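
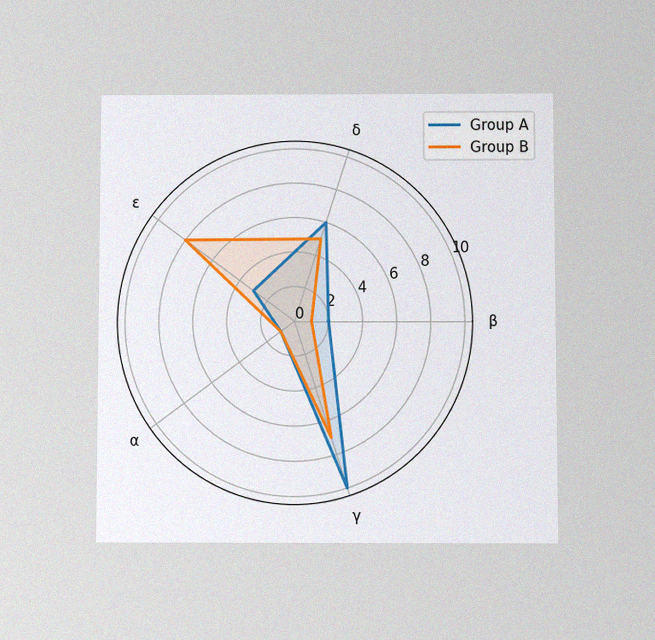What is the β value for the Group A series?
The chart is viewed at a slight angle, with some photo noise. On the β axis, Group A reaches 2.

2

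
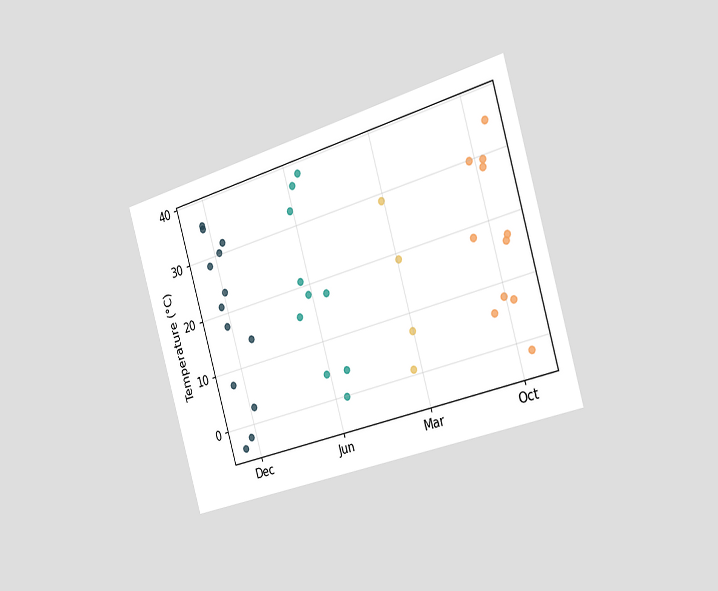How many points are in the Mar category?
4

The chart is tilted about 16° counter-clockwise and viewed slightly from the right. Counting the markers in the Mar column gives 4.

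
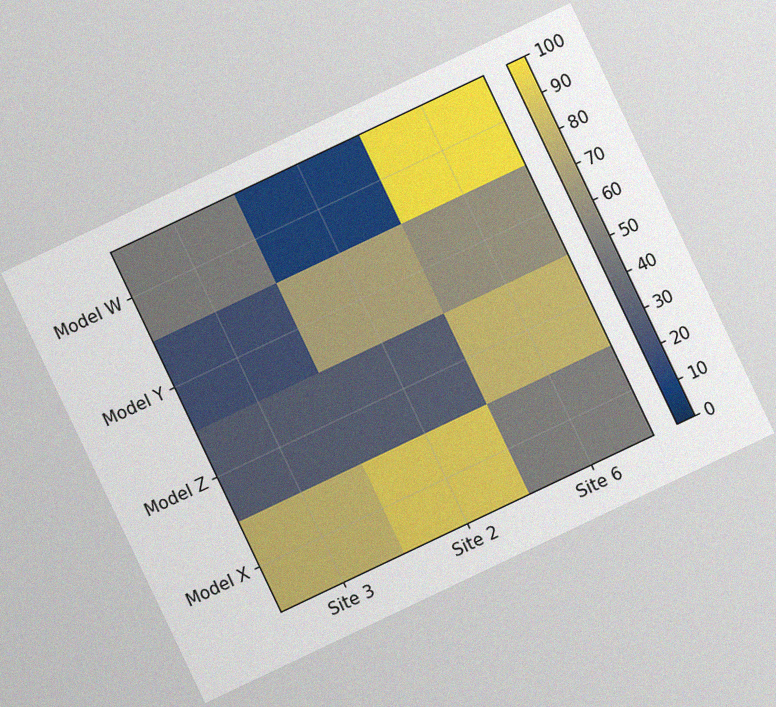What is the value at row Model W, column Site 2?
The chart is tilted about 25° counter-clockwise, with some photo noise. Matching cell (Model W, Site 2) against the colorbar gives 10.

10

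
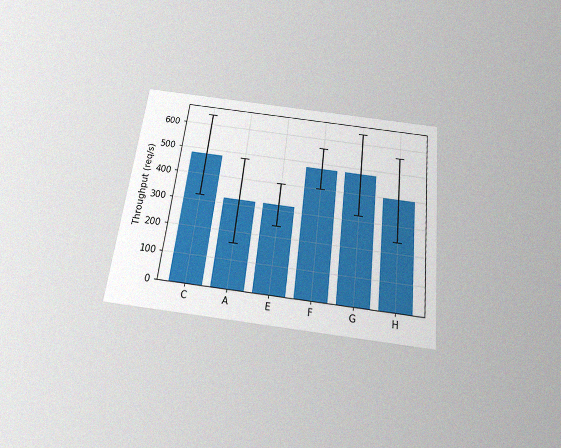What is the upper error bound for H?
The chart is tilted about 7° clockwise and viewed slightly from below, with some photo noise. The H bar's upper whisker reaches 560req/s.

560req/s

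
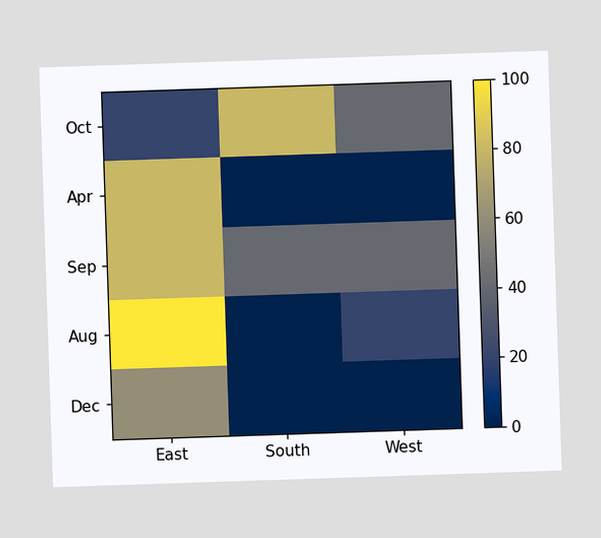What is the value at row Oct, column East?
20

Matching cell (Oct, East) against the colorbar gives 20.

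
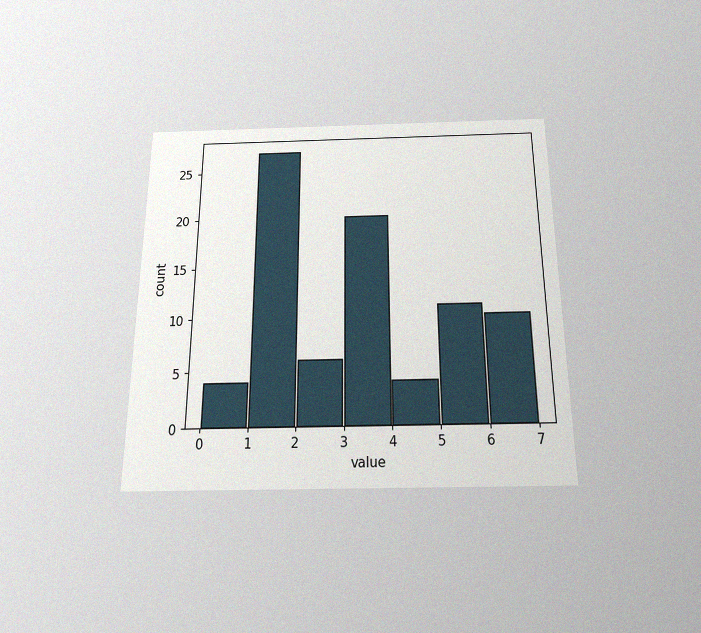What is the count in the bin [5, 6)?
11

The chart is viewed slightly from below, with some photo noise. The [5, 6) bin has height 11.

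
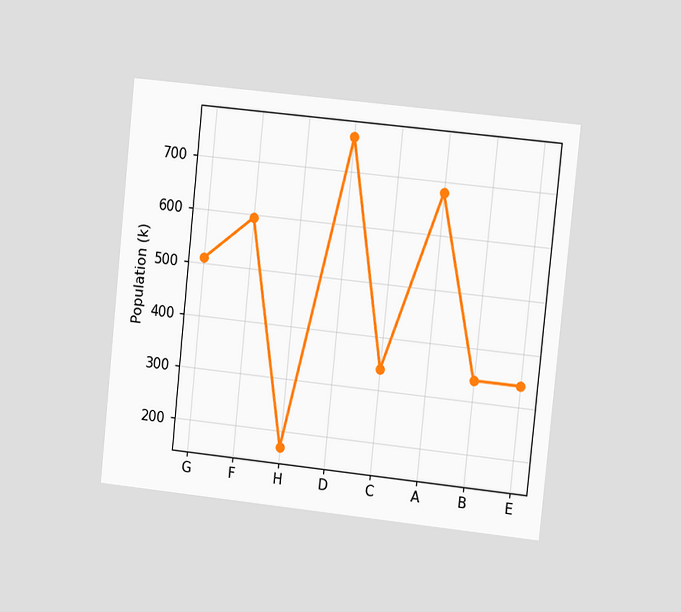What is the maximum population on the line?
The chart is tilted about 6° clockwise and viewed slightly from the right. The highest point is at D, and reading across to the y-axis gives 765k.

765k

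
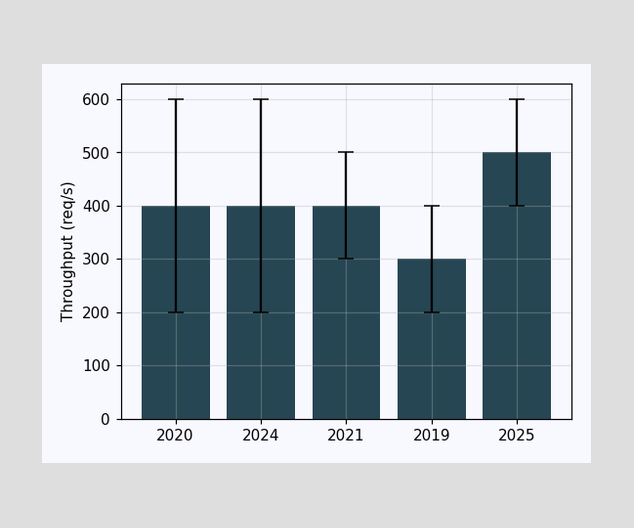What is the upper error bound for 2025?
600req/s

The 2025 bar's upper whisker reaches 600req/s.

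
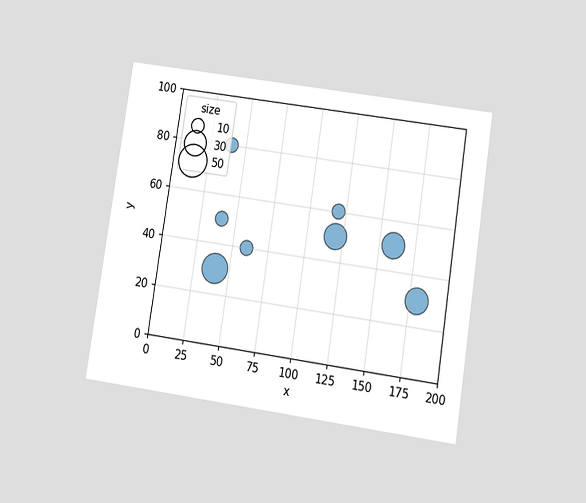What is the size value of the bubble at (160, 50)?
The chart is tilted about 9° clockwise and viewed slightly from below. Matching the bubble at (160, 50) against the size legend gives 30.

30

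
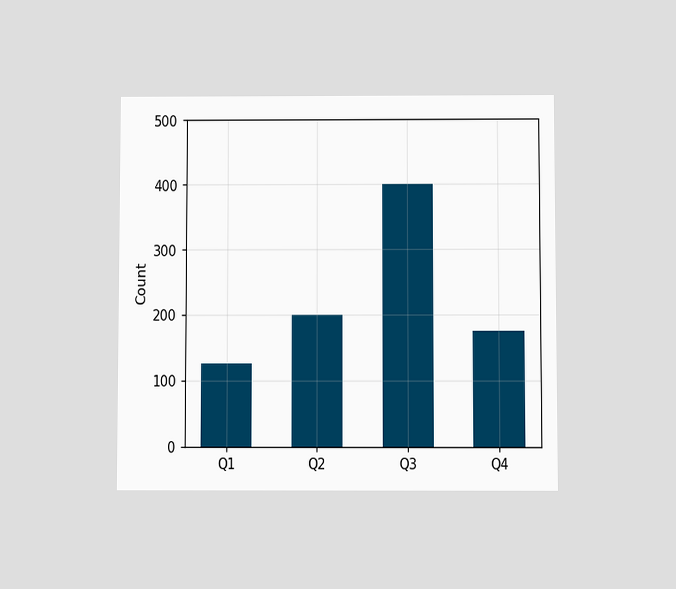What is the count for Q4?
175

The chart is viewed slightly from below. Reading along the chart's y-axis, the Q4 bar reaches 175.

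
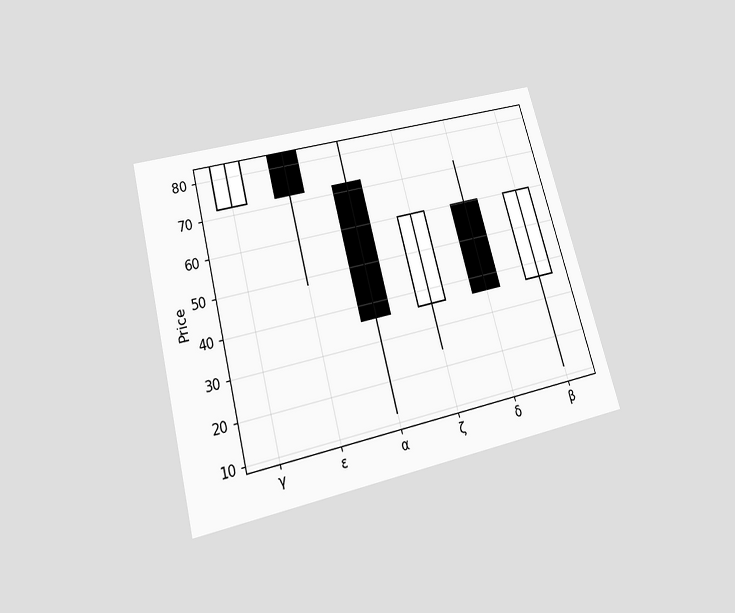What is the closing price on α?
36

The chart is tilted about 15° counter-clockwise and viewed slightly from below. The α candle closes at 36.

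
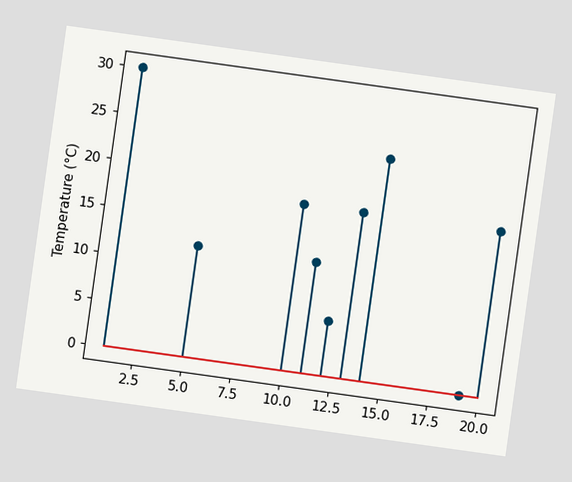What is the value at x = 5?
12°C

The chart is tilted about 8° clockwise. The stem at x=5 reaches 12°C.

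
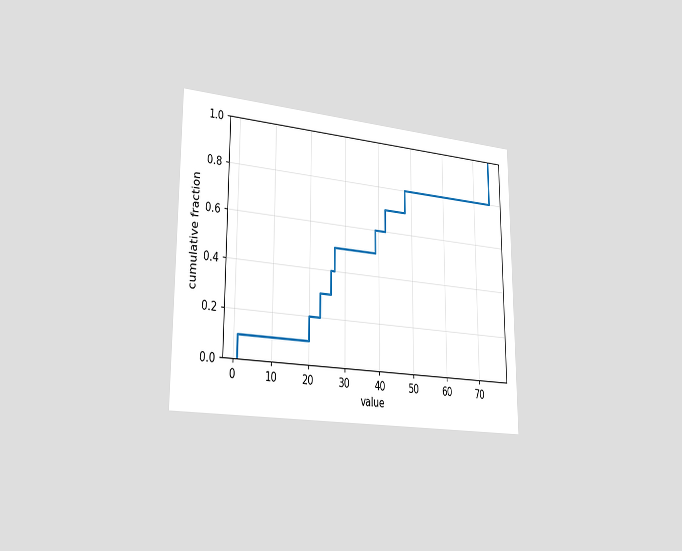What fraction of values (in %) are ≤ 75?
The chart is viewed slightly from the left. At x=75 the ECDF step is at 100%.

100%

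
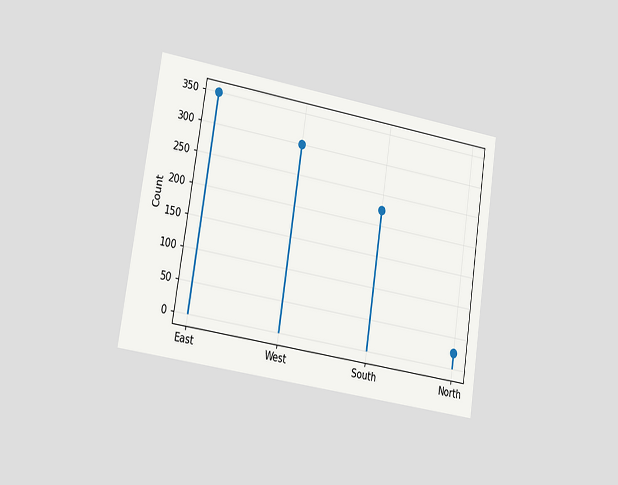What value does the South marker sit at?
The chart is tilted about 9° clockwise and viewed slightly from the left. The South marker sits at 225.

225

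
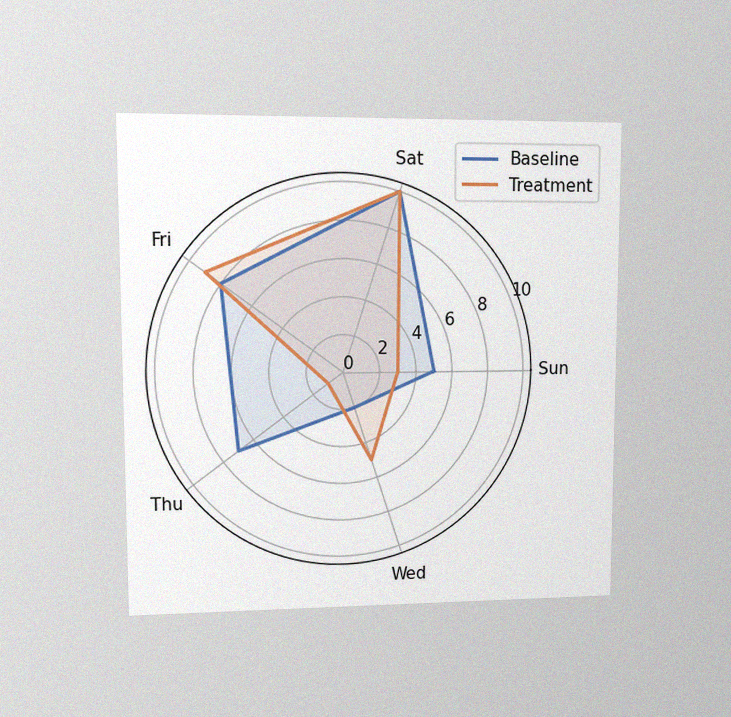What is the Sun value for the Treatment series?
The chart is viewed at a slight angle, with some photo noise. On the Sun axis, Treatment reaches 3.

3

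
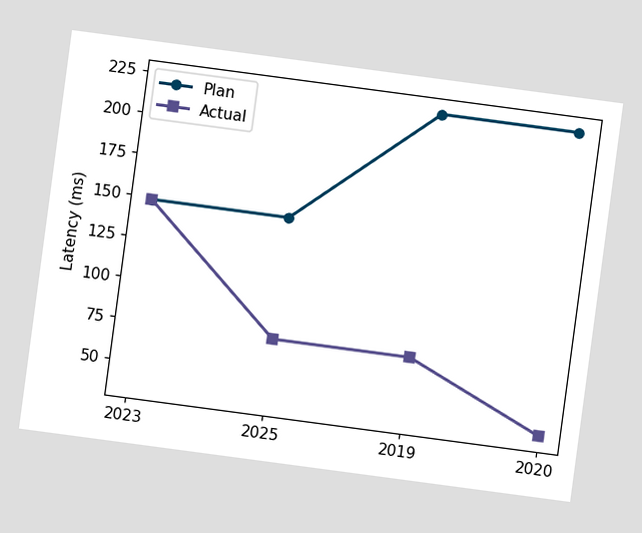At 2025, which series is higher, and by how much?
The chart is tilted about 8° clockwise. At 2025, Plan sits above the other line by 74ms.

Plan, by 74ms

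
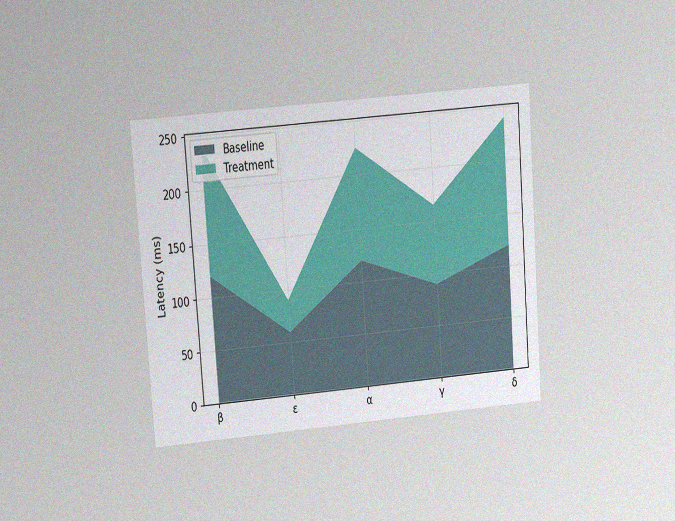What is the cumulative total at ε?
The chart is tilted about 4° counter-clockwise and viewed at a slight angle, with some photo noise. The stacked total at ε reaches 90ms.

90ms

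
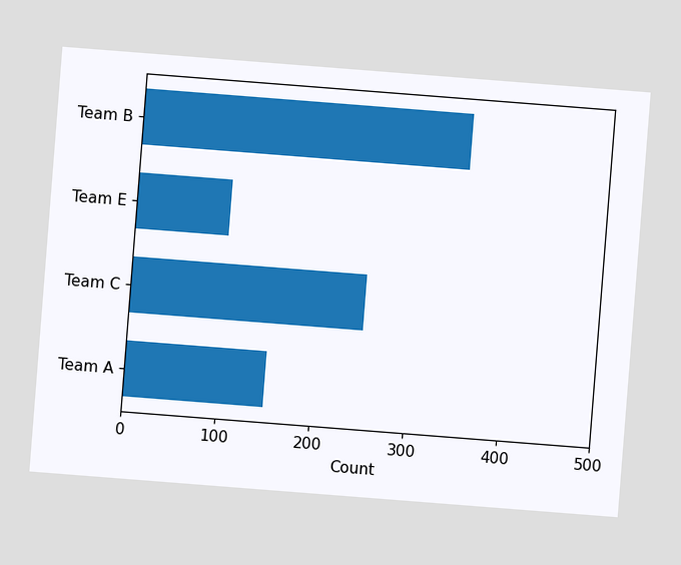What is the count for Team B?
The chart is tilted about 4° clockwise. Reading along the chart's x-axis, the Team B bar reaches 350.

350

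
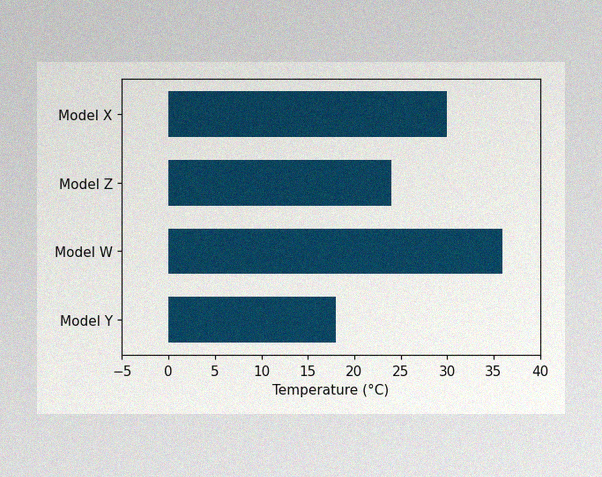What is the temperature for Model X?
The image has some photo noise and uneven lighting. Reading along the chart's x-axis, the Model X bar reaches 30°C.

30°C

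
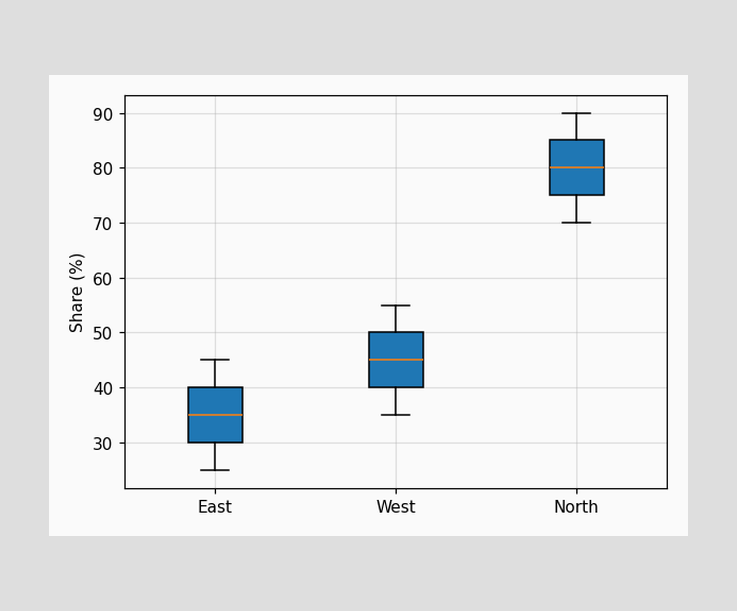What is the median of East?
35%

The median line in the East box sits at 35%.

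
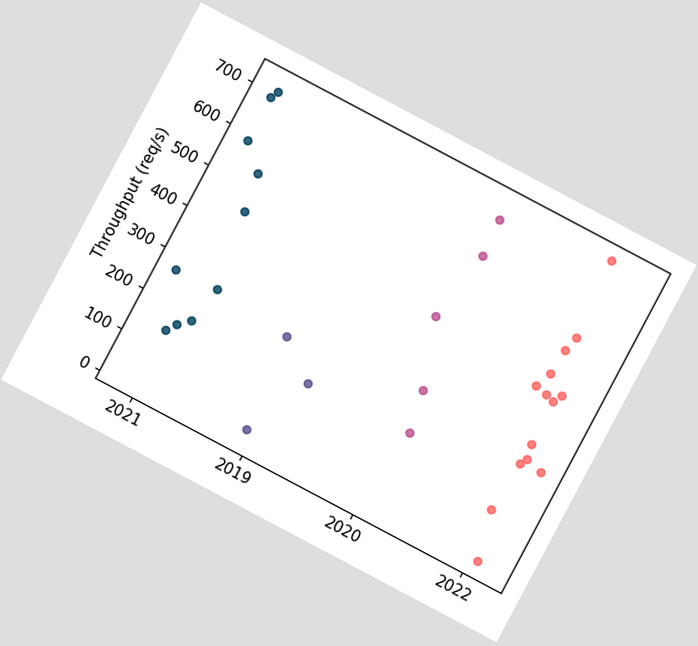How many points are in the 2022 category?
The chart is tilted about 28° clockwise. Counting the markers in the 2022 column gives 14.

14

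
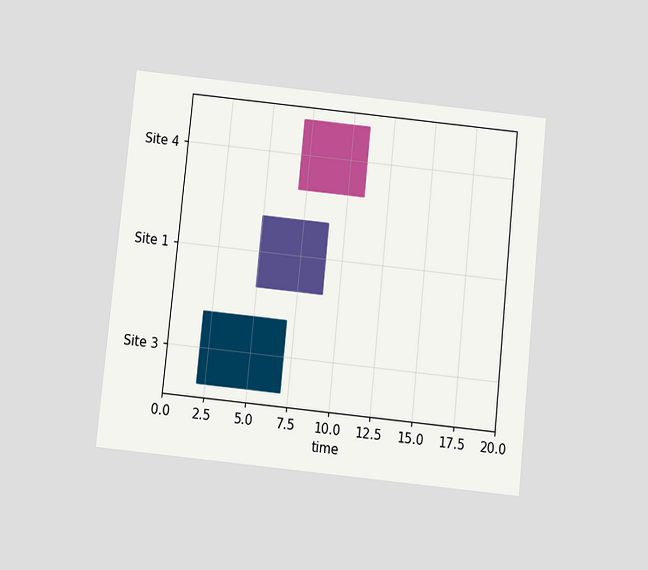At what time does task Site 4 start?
The chart is tilted about 6° clockwise and viewed slightly from below. The Site 4 bar begins at t=7.

7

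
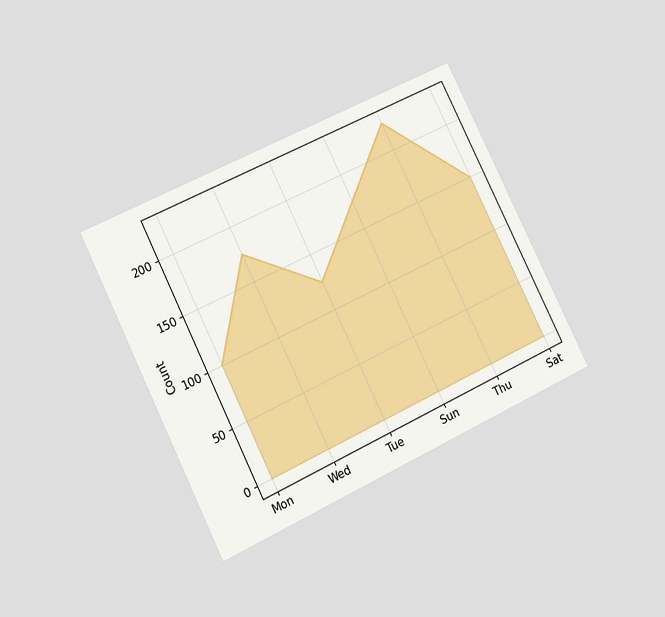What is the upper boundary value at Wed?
The chart is tilted about 26° counter-clockwise and viewed at a slight angle. At Wed the upper boundary is at 175.

175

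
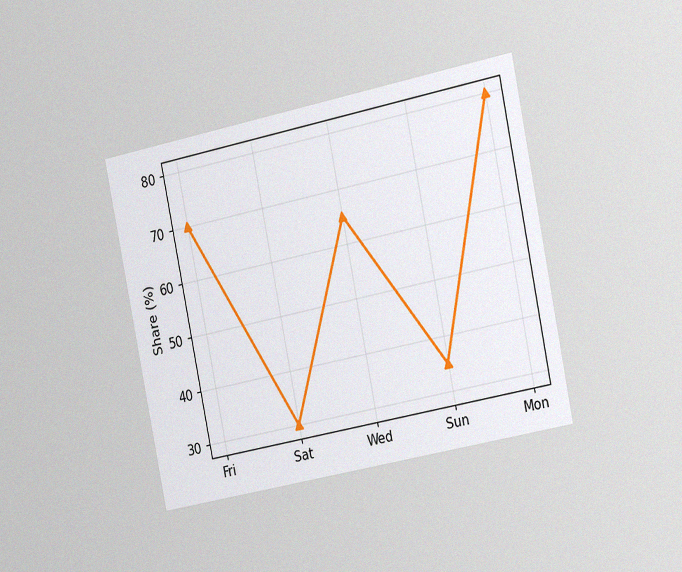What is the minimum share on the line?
30%

The chart is tilted about 12° counter-clockwise and viewed slightly from the right, with some photo noise. The lowest point is at Sat, and reading across to the y-axis gives 30%.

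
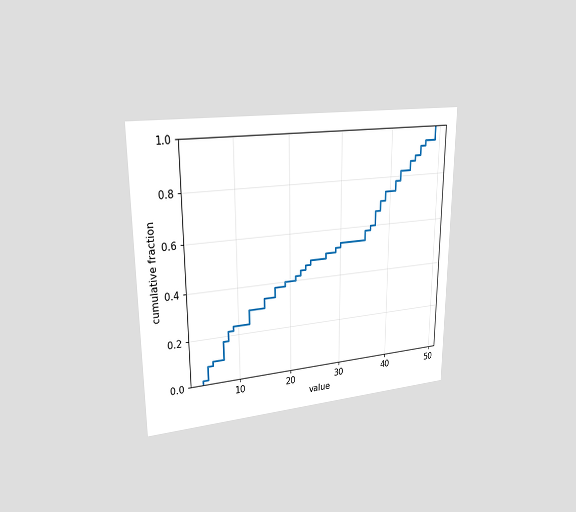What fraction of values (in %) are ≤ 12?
30%

The chart is viewed at a slight angle. At x=12 the ECDF step is at 30%.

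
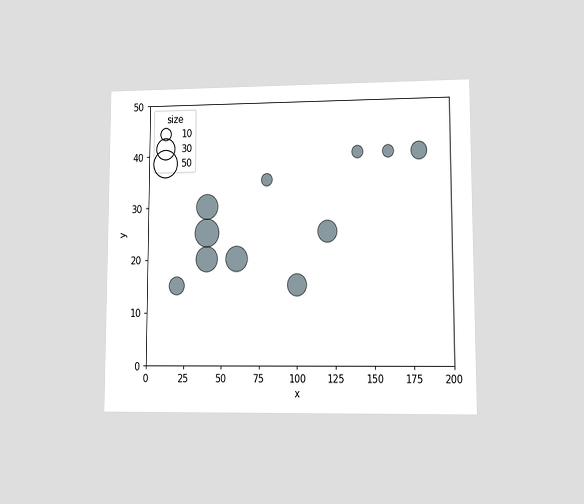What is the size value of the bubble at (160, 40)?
The chart is viewed at a slight angle. Matching the bubble at (160, 40) against the size legend gives 10.

10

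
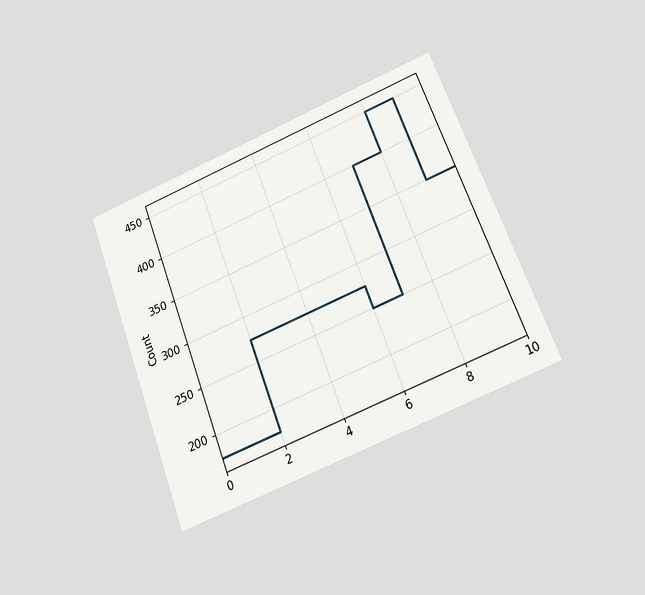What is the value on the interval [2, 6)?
275

The chart is tilted about 20° counter-clockwise and viewed at a slight angle. On [2, 6) the step sits at 275.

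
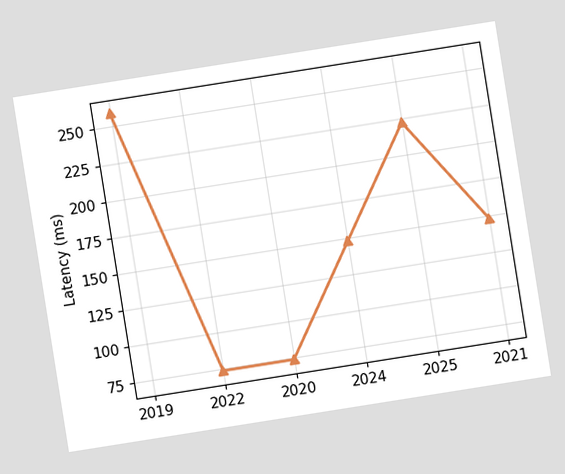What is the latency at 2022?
The chart is tilted about 9° counter-clockwise. At 2022, the line is at 74ms.

74ms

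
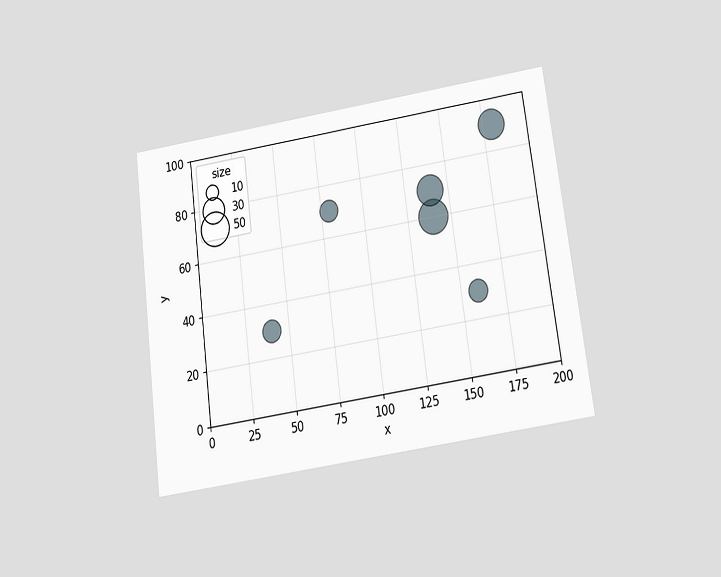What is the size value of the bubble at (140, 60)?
50

The chart is tilted about 7° counter-clockwise and viewed slightly from below. Matching the bubble at (140, 60) against the size legend gives 50.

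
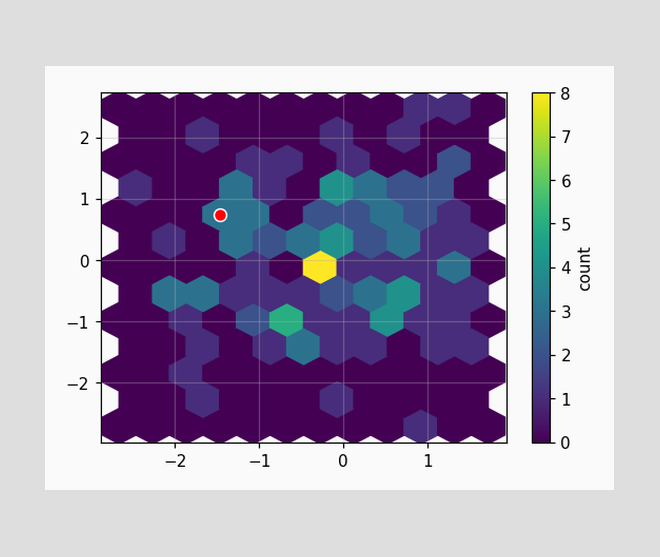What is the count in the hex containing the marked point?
The marked hex reads 3 on the colorbar.

3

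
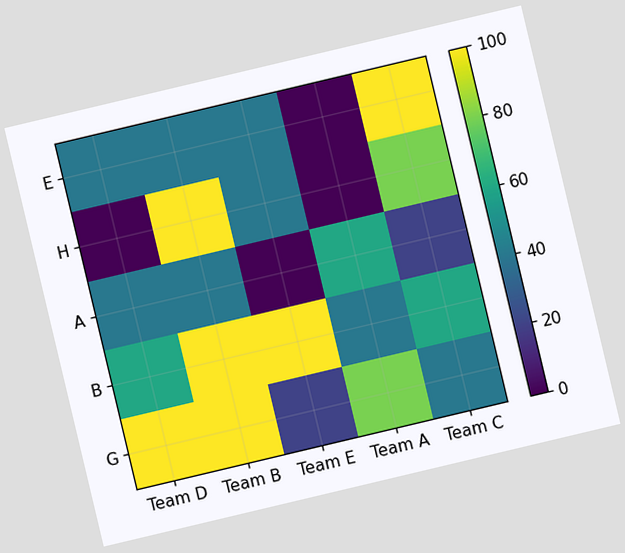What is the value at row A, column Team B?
The chart is tilted about 13° counter-clockwise. Matching cell (A, Team B) against the colorbar gives 40.

40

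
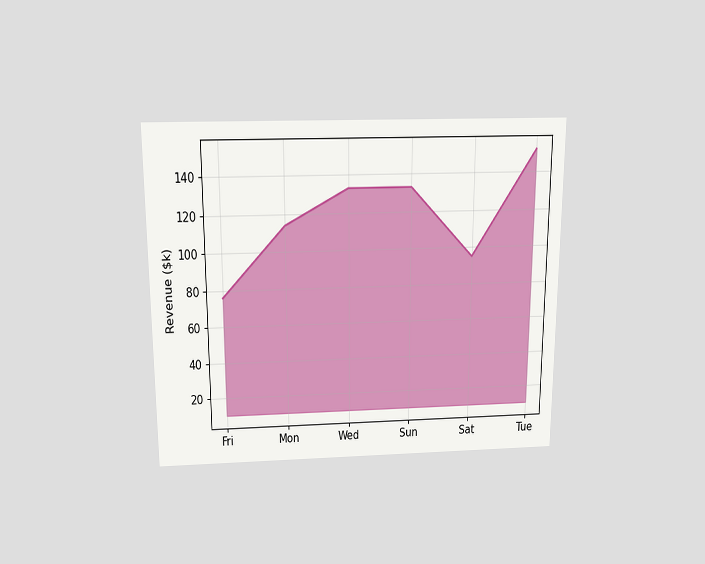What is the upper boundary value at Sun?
The chart is viewed slightly from above. At Sun the upper boundary is at $133k.

$133k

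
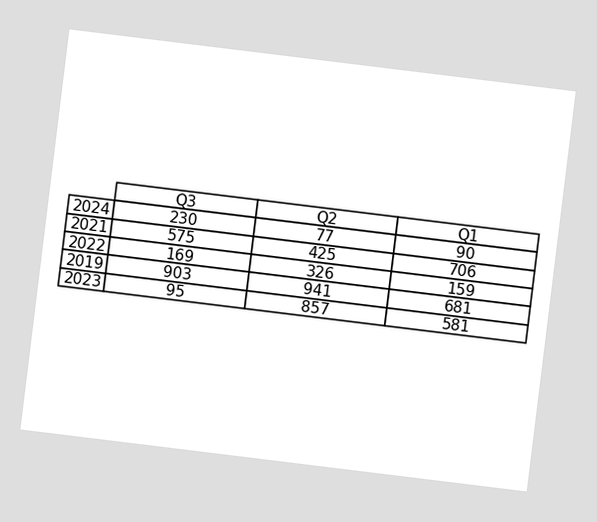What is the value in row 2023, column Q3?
95

The chart is tilted about 7° clockwise. The (2023, Q3) cell reads 95.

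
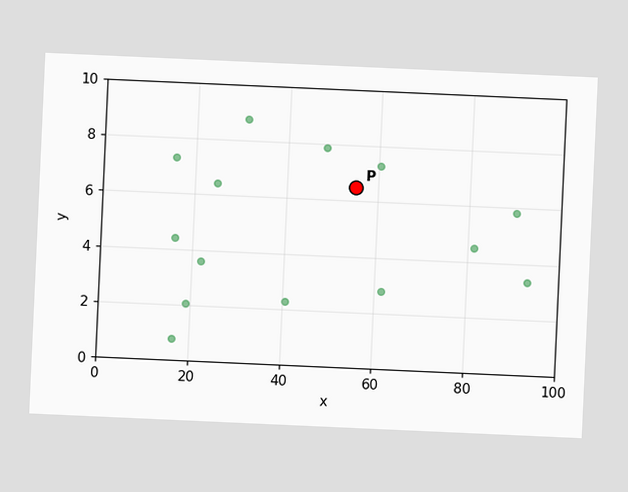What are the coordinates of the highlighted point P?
The chart is tilted about 3° clockwise. Following the gridlines from P to each axis, P sits at (55, 6.5).

(55, 6.5)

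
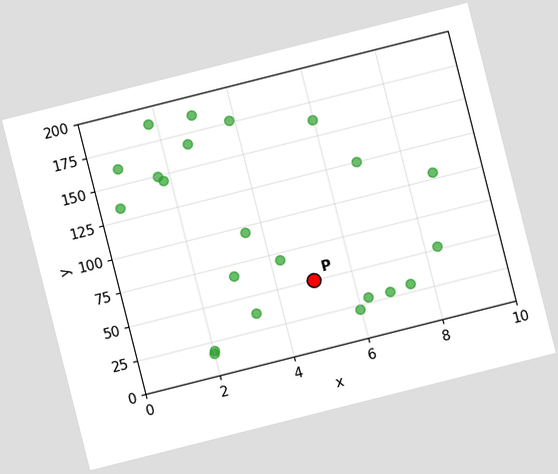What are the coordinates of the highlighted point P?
(5, 50)

The chart is tilted about 14° counter-clockwise. Following the gridlines from P to each axis, P sits at (5, 50).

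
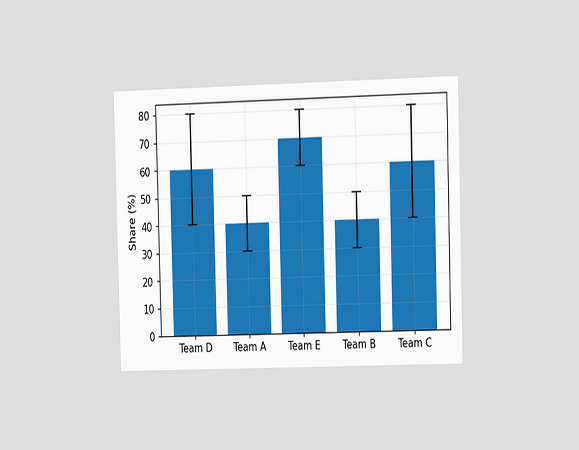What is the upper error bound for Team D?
The chart is viewed at a slight angle. The Team D bar's upper whisker reaches 80%.

80%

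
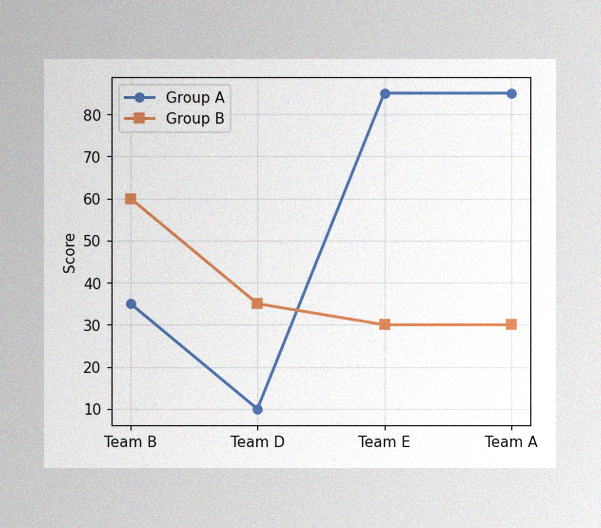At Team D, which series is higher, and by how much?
The image has some photo noise and uneven lighting. At Team D, Group B sits above the other line by 25.

Group B, by 25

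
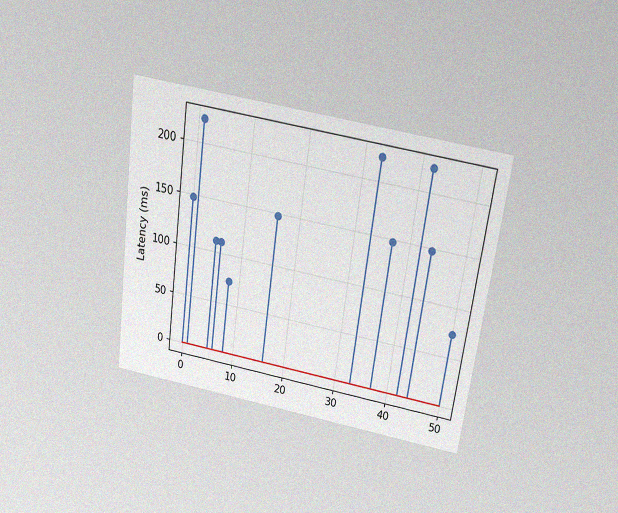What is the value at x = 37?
The chart is tilted about 8° clockwise and viewed slightly from above, with some photo noise. The stem at x=37 reaches 148ms.

148ms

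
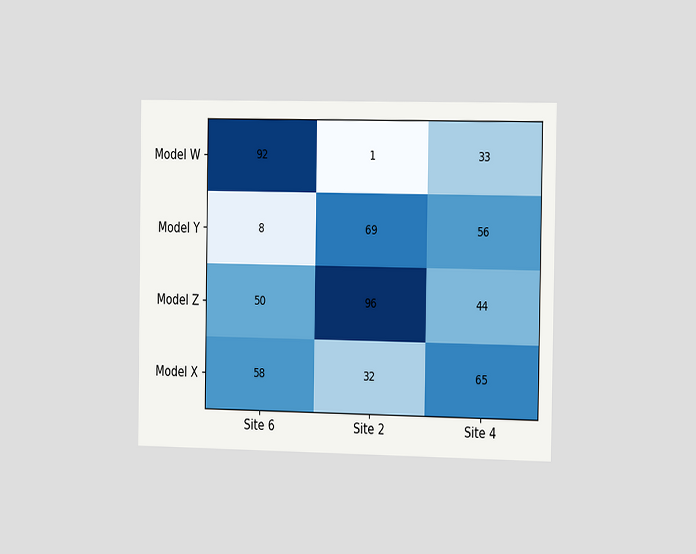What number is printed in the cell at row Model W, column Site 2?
The chart is viewed slightly from the right. The (Model W, Site 2) cell reads 1.

1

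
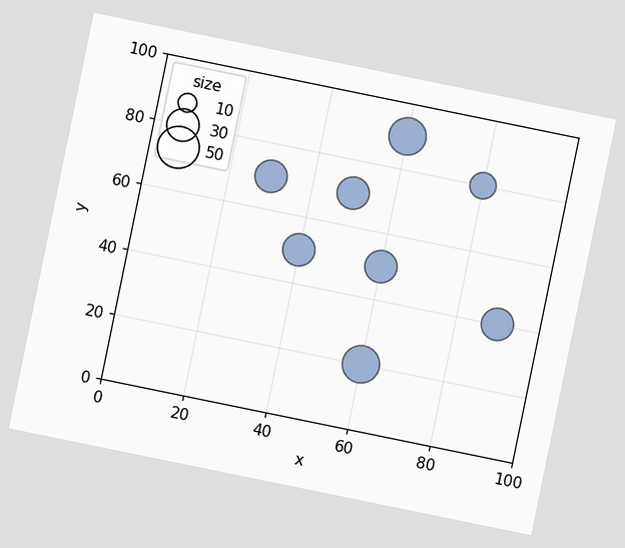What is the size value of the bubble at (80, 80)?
The chart is tilted about 12° clockwise. Matching the bubble at (80, 80) against the size legend gives 20.

20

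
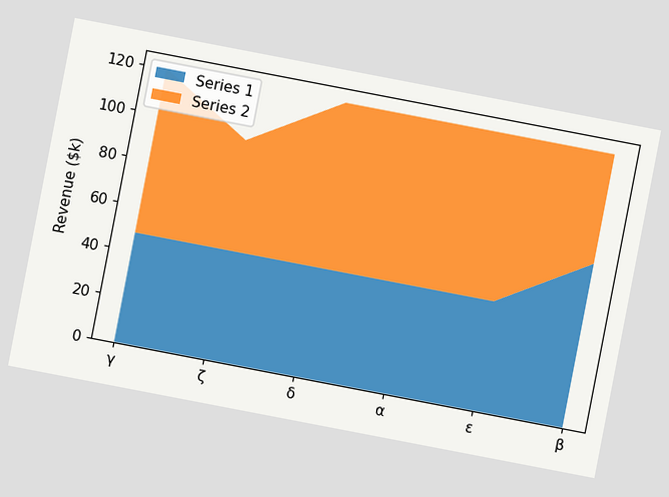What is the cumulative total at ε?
The chart is tilted about 11° clockwise. The stacked total at ε reaches $120k.

$120k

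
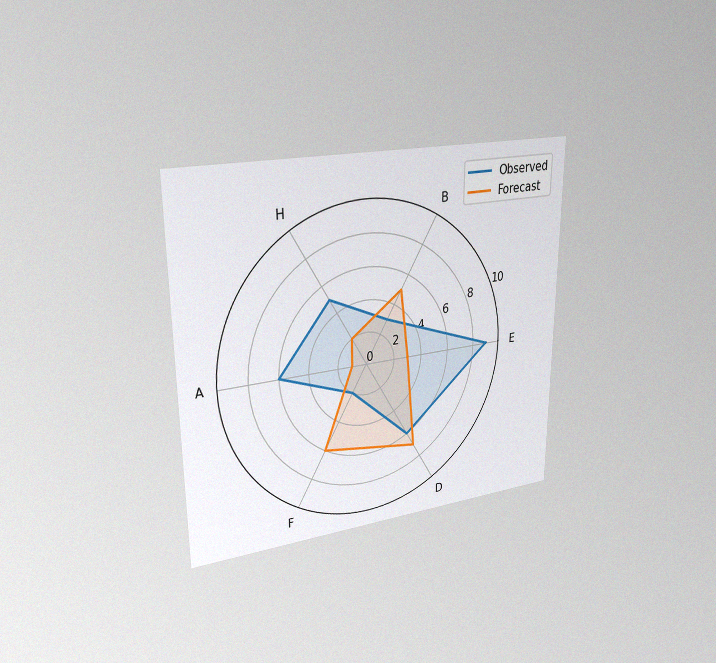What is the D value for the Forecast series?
The chart is viewed slightly from the left, with some photo noise. On the D axis, Forecast reaches 7.

7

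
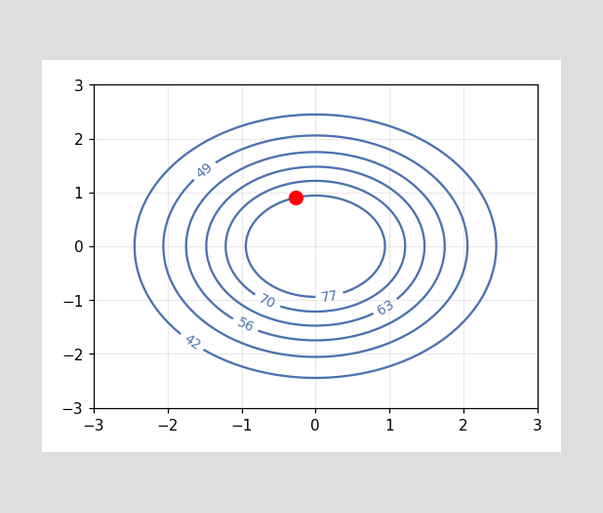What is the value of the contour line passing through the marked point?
The marked point sits on the contour labelled 77.

77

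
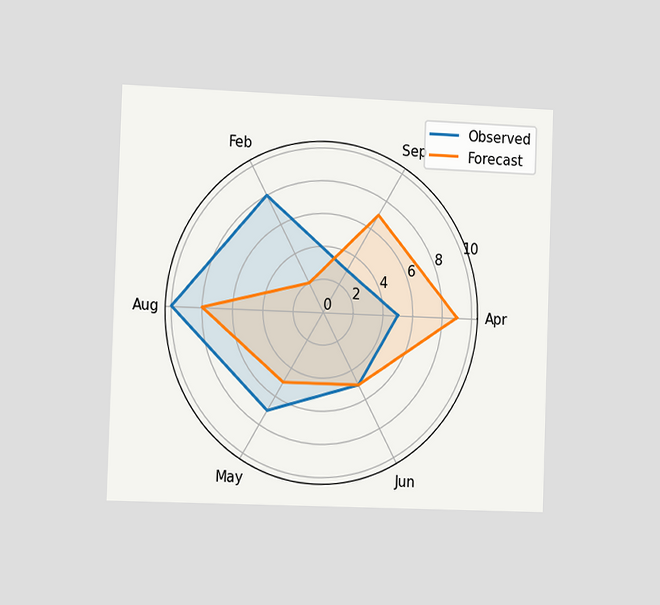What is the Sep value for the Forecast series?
7

The chart is viewed slightly from the left. On the Sep axis, Forecast reaches 7.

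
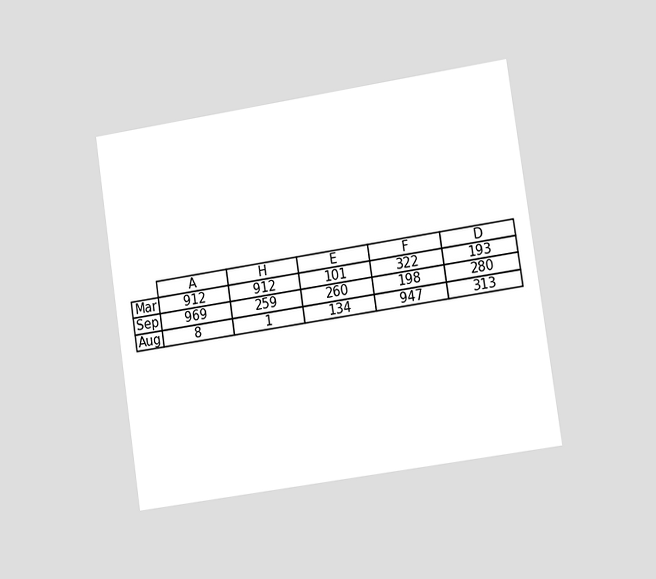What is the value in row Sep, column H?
259

The chart is tilted about 8° counter-clockwise and viewed at a slight angle. The (Sep, H) cell reads 259.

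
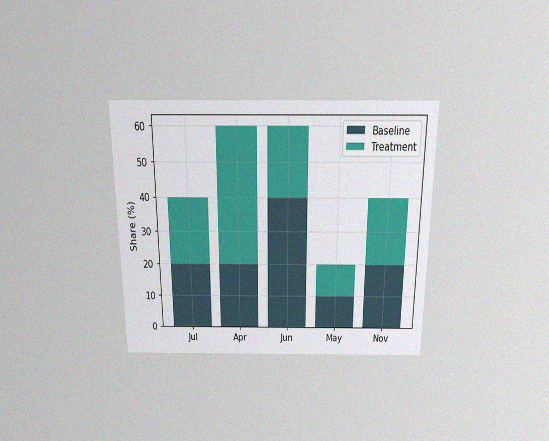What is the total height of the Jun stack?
60%

The chart is viewed slightly from above, with some photo noise. The Jun stack's top reaches 60% on the y-axis.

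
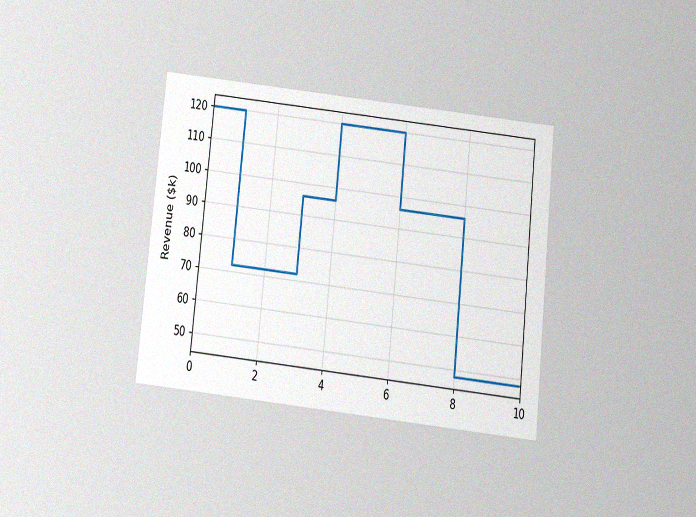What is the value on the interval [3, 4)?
$96k

The chart is tilted about 6° clockwise and viewed slightly from below, with some photo noise. On [3, 4) the step sits at $96k.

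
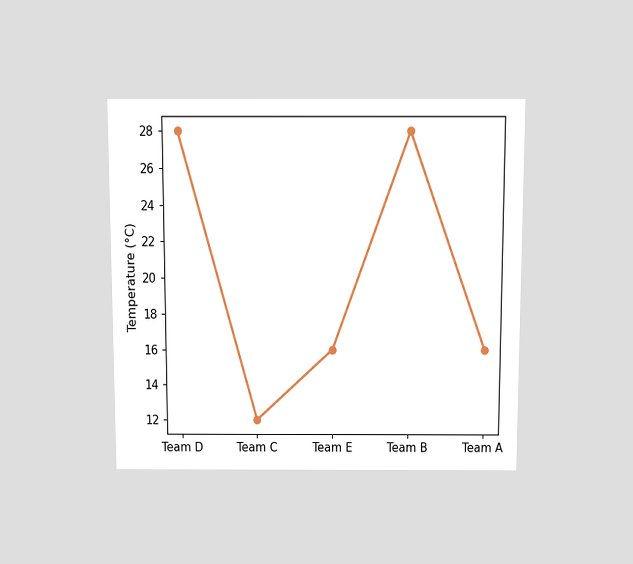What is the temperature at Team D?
The chart is viewed slightly from above. At Team D, the line is at 28°C.

28°C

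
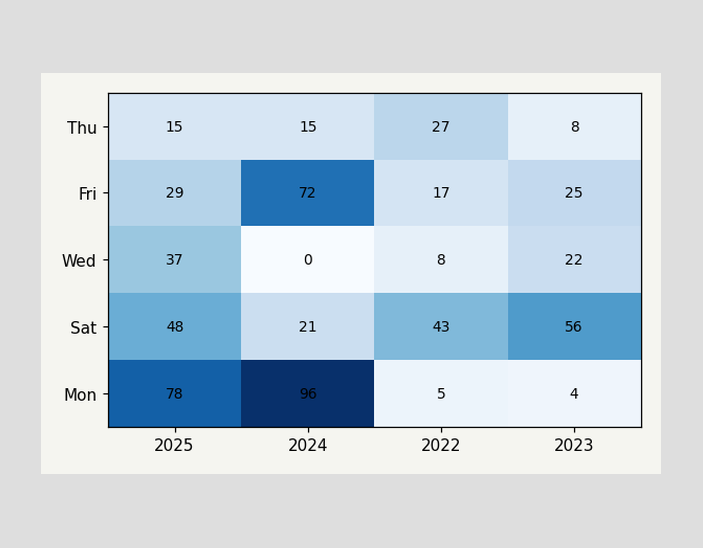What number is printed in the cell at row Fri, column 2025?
29

The (Fri, 2025) cell reads 29.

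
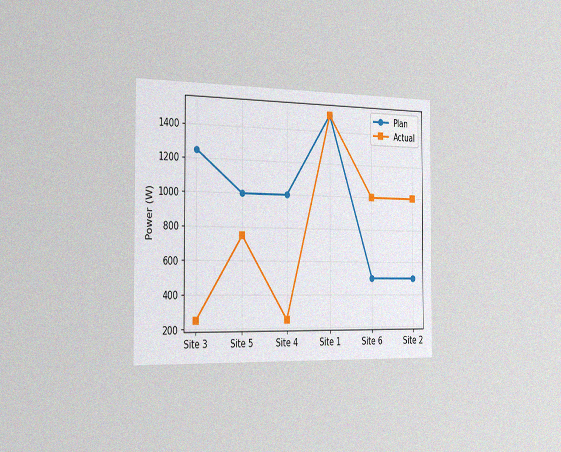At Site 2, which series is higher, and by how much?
Actual, by 500W

The chart is viewed slightly from the left, with some photo noise. At Site 2, Actual sits above the other line by 500W.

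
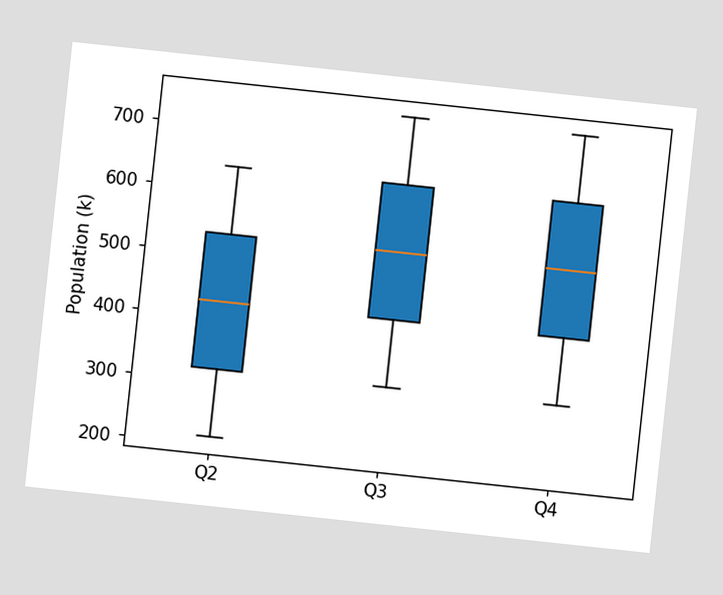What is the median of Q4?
The chart is tilted about 6° clockwise. The median line in the Q4 box sits at 530k.

530k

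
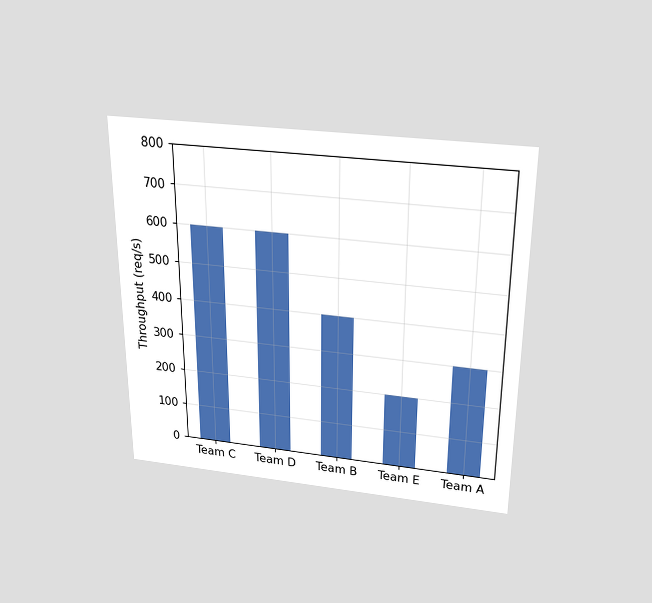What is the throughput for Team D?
600req/s

The chart is viewed slightly from above. Reading along the chart's y-axis, the Team D bar reaches 600req/s.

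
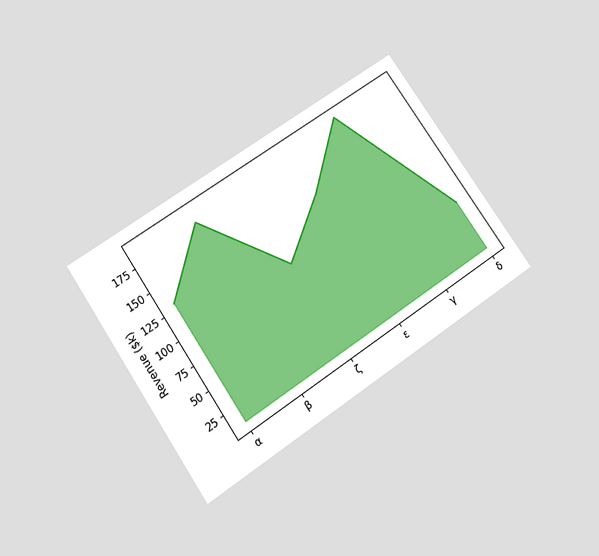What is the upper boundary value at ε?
The chart is tilted about 34° counter-clockwise and viewed slightly from below. At ε the upper boundary is at $140k.

$140k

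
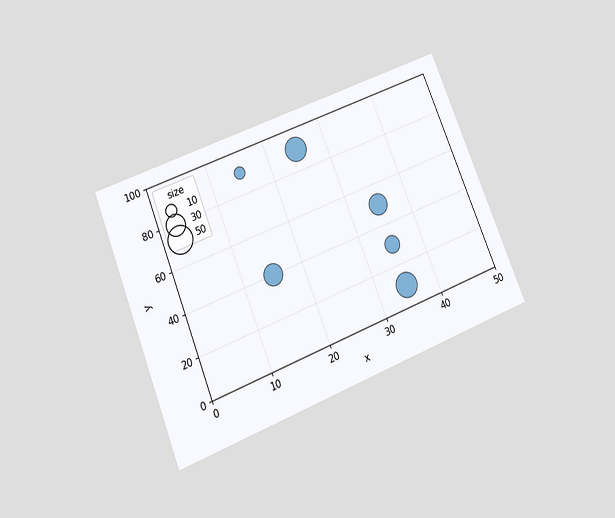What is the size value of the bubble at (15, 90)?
The chart is tilted about 22° counter-clockwise and viewed slightly from below. Matching the bubble at (15, 90) against the size legend gives 10.

10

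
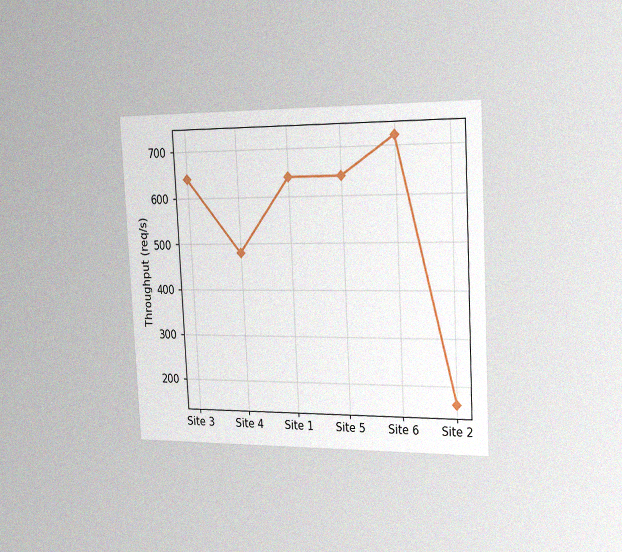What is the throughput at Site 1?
640req/s

The chart is tilted about 3° counter-clockwise and viewed slightly from the right, with some photo noise. At Site 1, the line is at 640req/s.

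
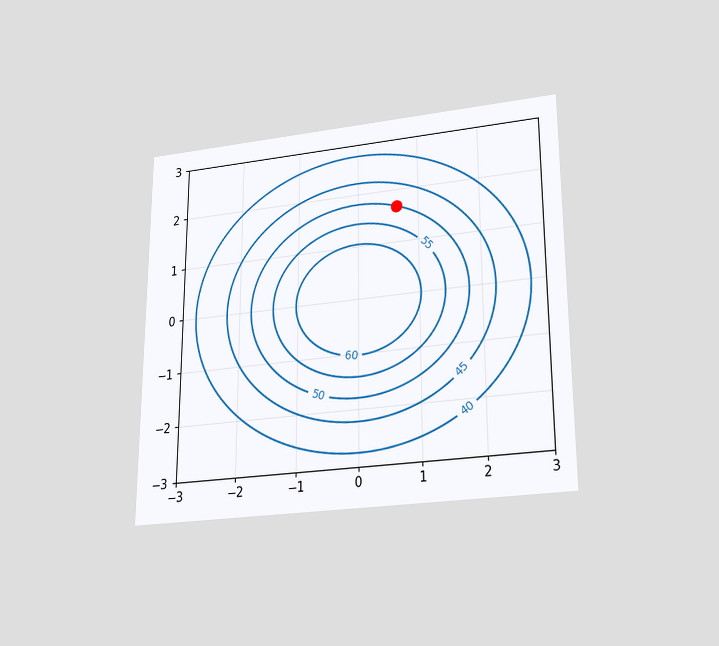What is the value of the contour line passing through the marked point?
The chart is viewed slightly from below. The marked point sits on the contour labelled 50.

50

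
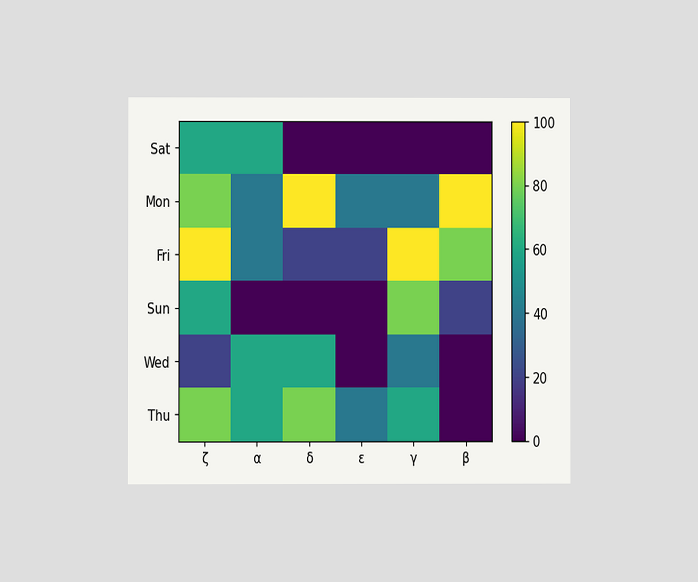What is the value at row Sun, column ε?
0

The chart is viewed at a slight angle. Matching cell (Sun, ε) against the colorbar gives 0.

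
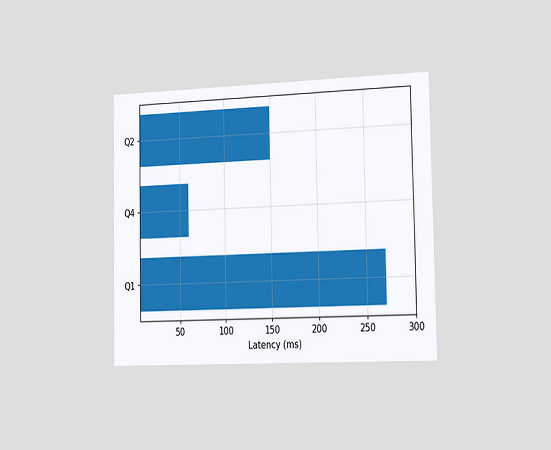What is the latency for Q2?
150ms

The chart is viewed slightly from the right. Reading along the chart's x-axis, the Q2 bar reaches 150ms.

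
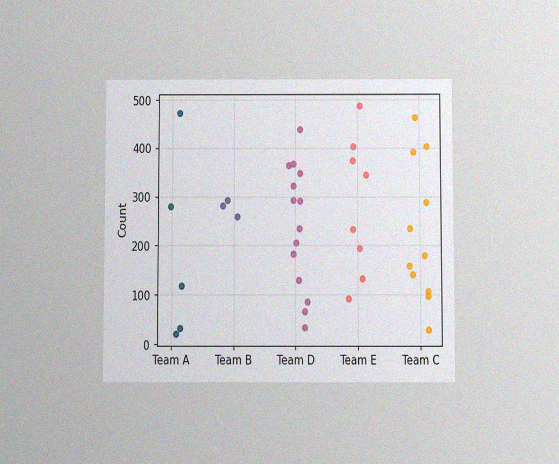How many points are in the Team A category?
5

The chart is viewed slightly from below, with some photo noise. Counting the markers in the Team A column gives 5.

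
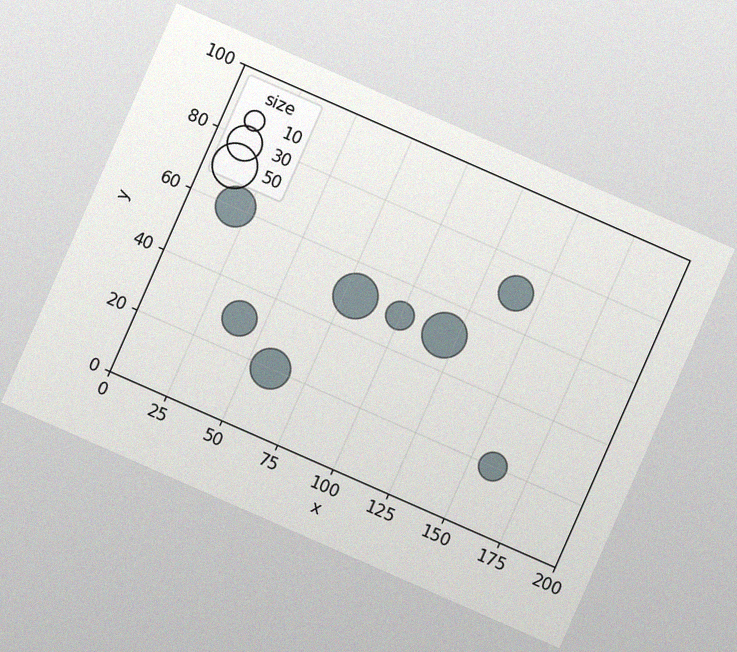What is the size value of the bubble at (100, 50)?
20

The chart is tilted about 24° clockwise, with some photo noise. Matching the bubble at (100, 50) against the size legend gives 20.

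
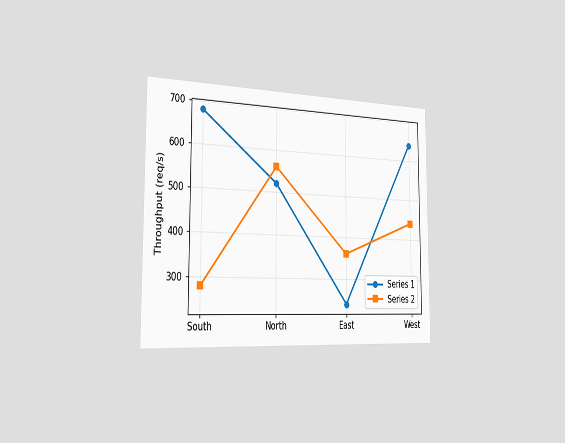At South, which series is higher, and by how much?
The chart is viewed slightly from the left. At South, Series 1 sits above the other line by 400req/s.

Series 1, by 400req/s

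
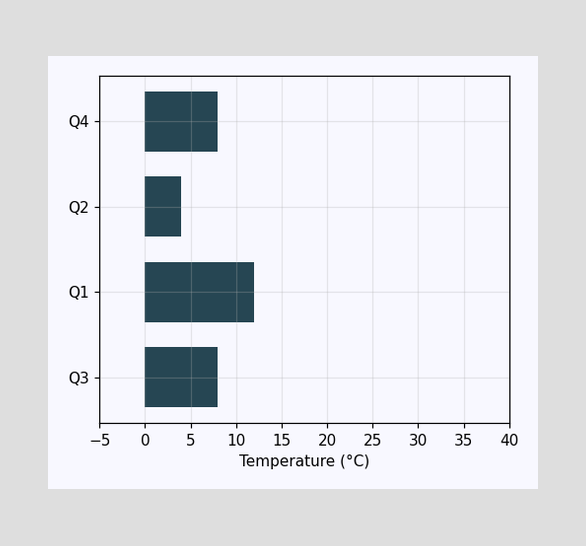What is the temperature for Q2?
4°C

Reading along the chart's x-axis, the Q2 bar reaches 4°C.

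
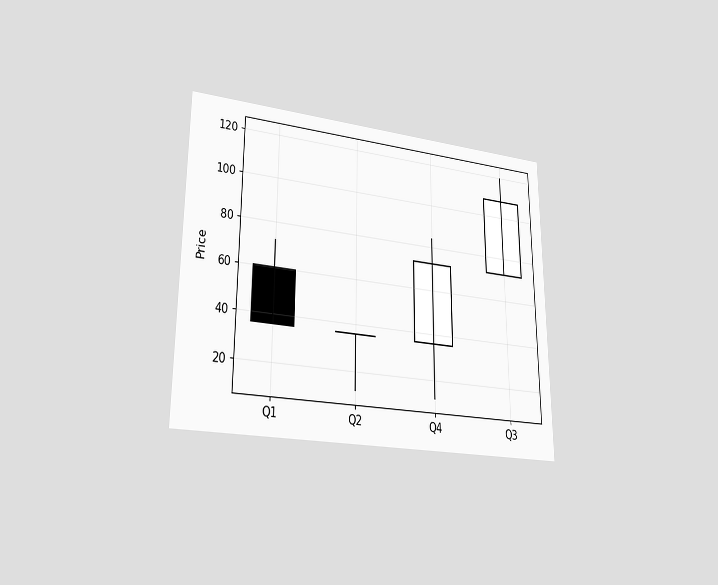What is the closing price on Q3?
The chart is viewed at a slight angle. The Q3 candle closes at 108.

108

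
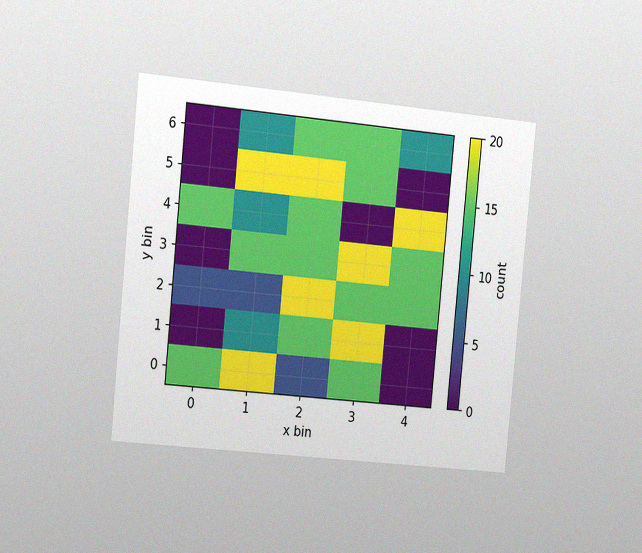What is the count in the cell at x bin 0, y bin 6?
The chart is tilted about 6° clockwise and viewed slightly from the left, with some photo noise. Matching the cell (0, 6) against the colorbar gives 0.

0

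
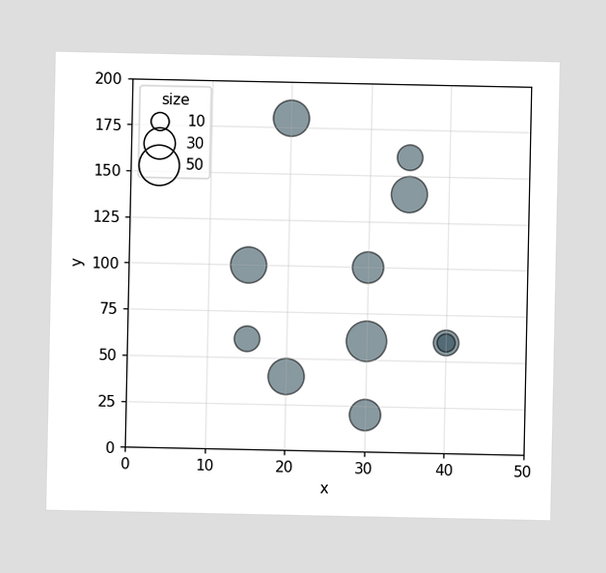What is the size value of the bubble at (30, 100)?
Matching the bubble at (30, 100) against the size legend gives 30.

30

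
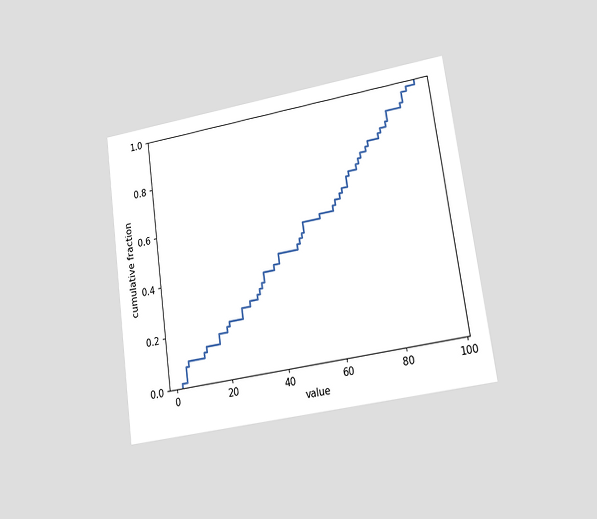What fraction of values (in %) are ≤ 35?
38%

The chart is tilted about 8° counter-clockwise and viewed at a slight angle. At x=35 the ECDF step is at 38%.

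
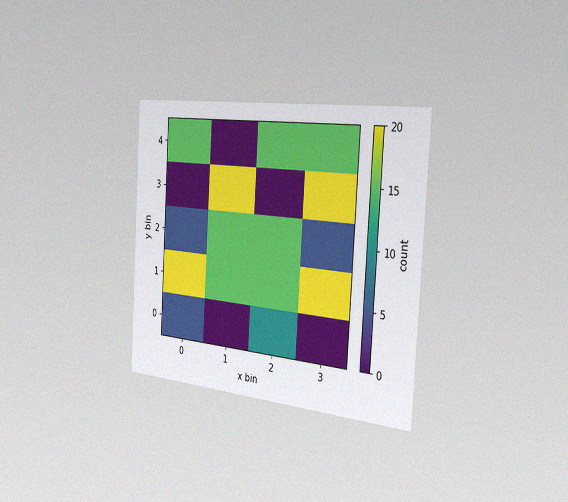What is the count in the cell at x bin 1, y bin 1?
The chart is tilted about 3° clockwise and viewed slightly from the right, with some photo noise. Matching the cell (1, 1) against the colorbar gives 15.

15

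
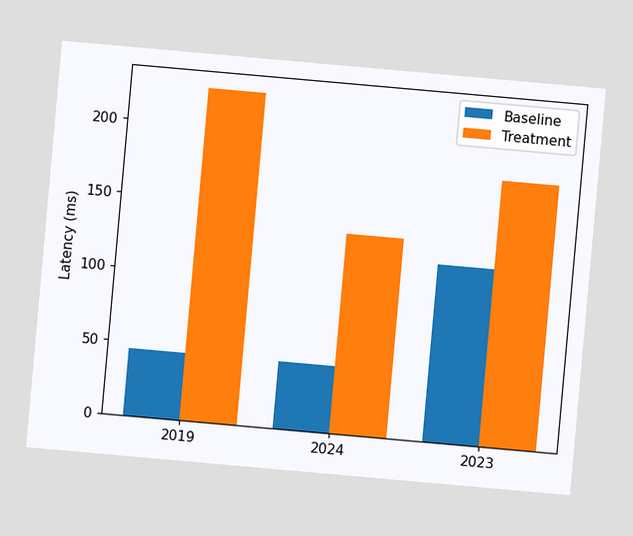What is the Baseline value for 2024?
45ms

The chart is tilted about 5° clockwise. The Baseline bar at 2024 reaches 45ms on the y-axis.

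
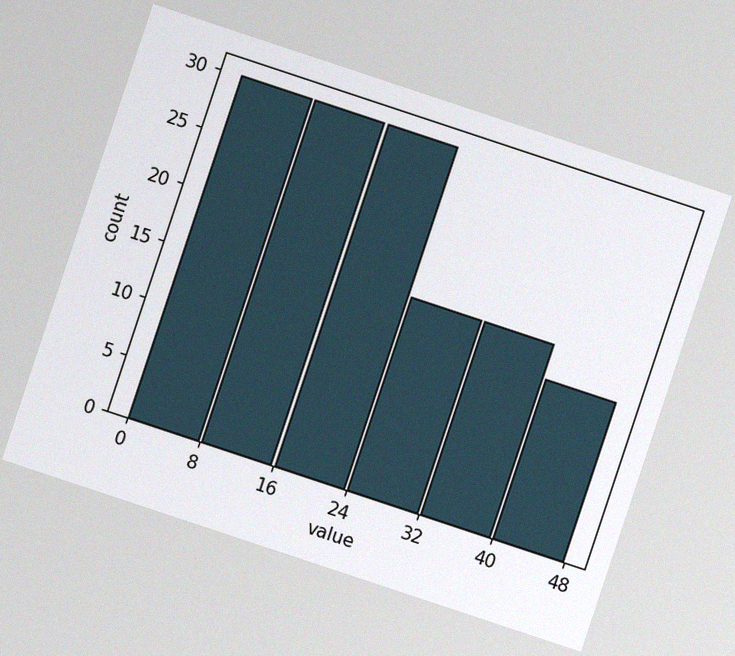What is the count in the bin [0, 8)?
The chart is tilted about 18° clockwise, with some photo noise. The [0, 8) bin has height 30.

30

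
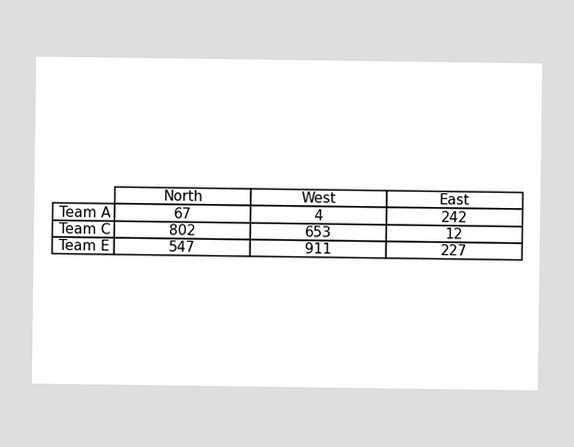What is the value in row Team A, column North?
67

The (Team A, North) cell reads 67.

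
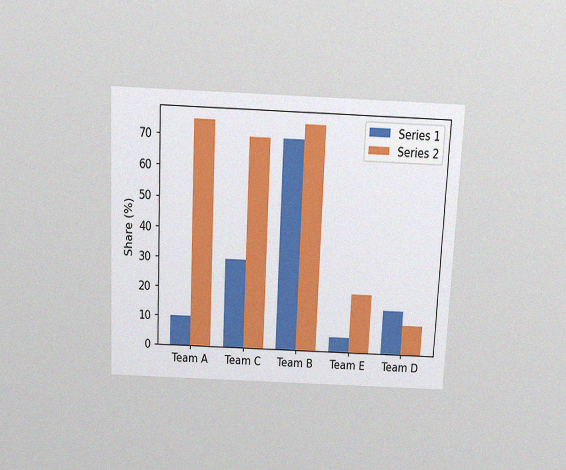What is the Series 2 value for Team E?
20%

The chart is tilted about 3° clockwise and viewed slightly from above, with some photo noise. The Series 2 bar at Team E reaches 20% on the y-axis.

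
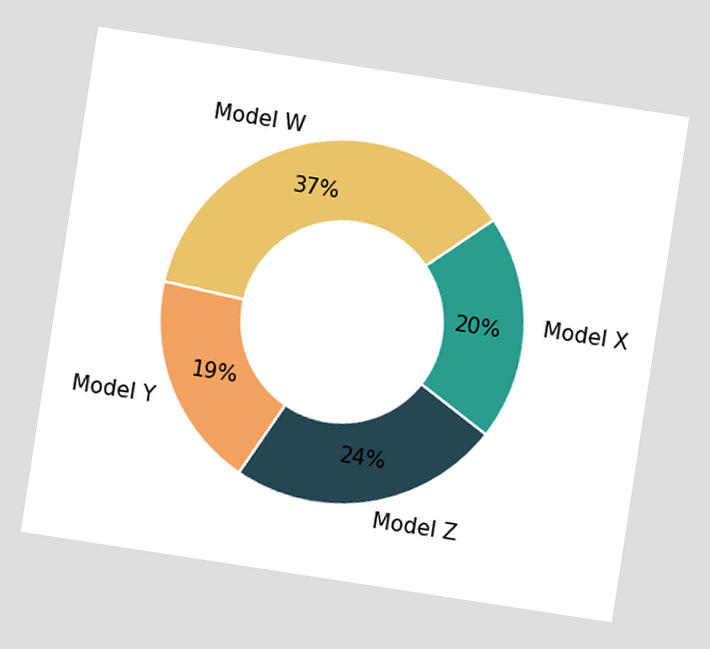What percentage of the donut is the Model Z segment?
24%

The chart is tilted about 9° clockwise. The Model Z segment takes up 24% of the ring.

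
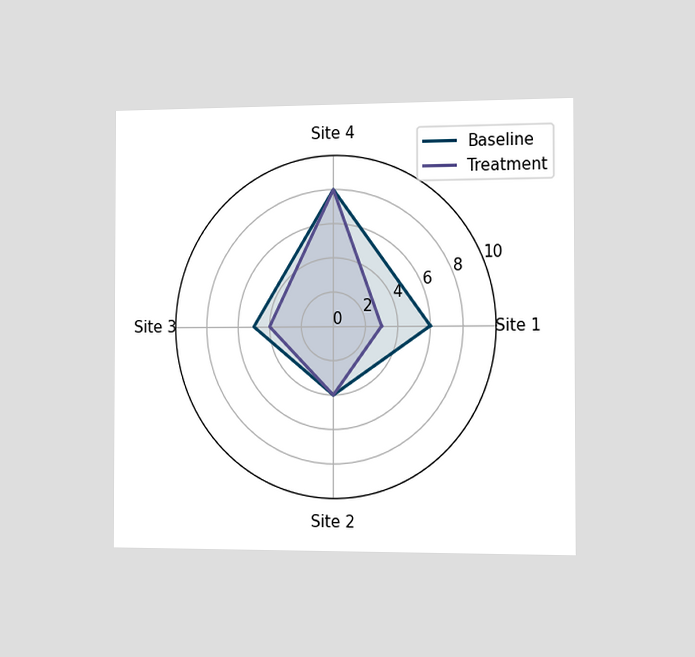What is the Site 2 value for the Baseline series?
The chart is viewed slightly from the right. On the Site 2 axis, Baseline reaches 4.

4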